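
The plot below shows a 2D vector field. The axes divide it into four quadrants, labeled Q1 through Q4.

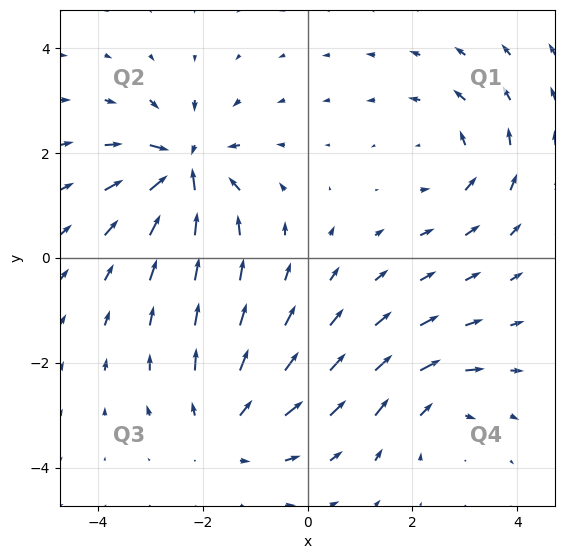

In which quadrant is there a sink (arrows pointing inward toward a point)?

The sink sits at approximately (-2.3, 1.7), which lies in quadrant Q2. The divergence there is about -6, negative as expected for a sink.

Q2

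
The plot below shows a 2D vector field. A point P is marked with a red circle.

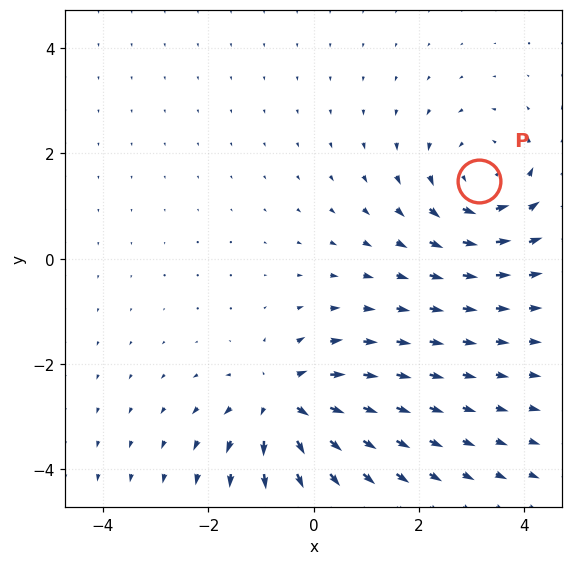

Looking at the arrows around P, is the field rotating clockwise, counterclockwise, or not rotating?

counterclockwise

Near P at (3.1, 1.5) the arrows circulate counterclockwise. The curl (z-component) there is about +3; positive curl means counterclockwise rotation.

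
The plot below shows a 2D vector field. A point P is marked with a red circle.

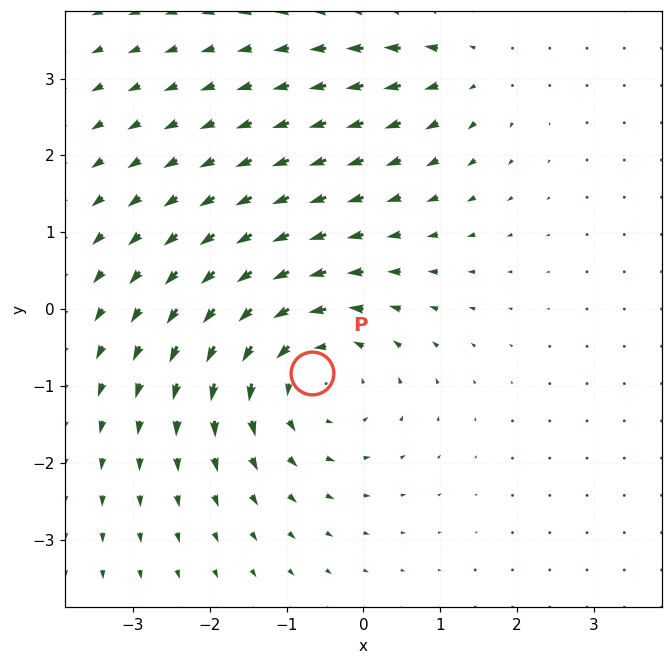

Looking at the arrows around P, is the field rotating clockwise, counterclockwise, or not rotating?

Near P at (-0.7, -0.8) the arrows circulate counterclockwise. The curl (z-component) there is about +4; positive curl means counterclockwise rotation.

counterclockwise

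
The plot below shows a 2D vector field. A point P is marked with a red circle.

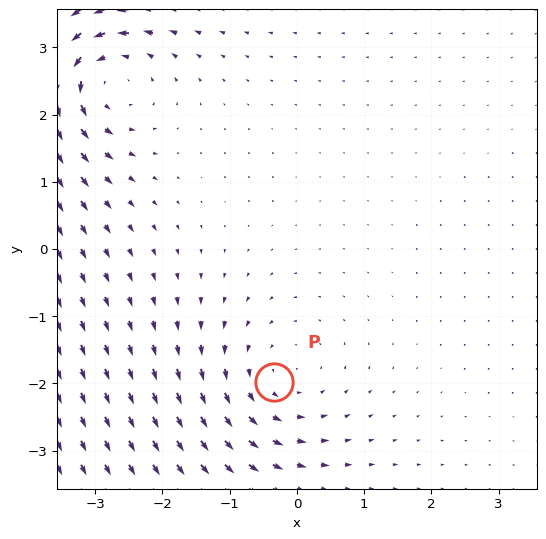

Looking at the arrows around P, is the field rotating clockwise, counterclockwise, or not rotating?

Near P at (-0.3, -2.0) the arrows circulate counterclockwise. The curl (z-component) there is about +3; positive curl means counterclockwise rotation.

counterclockwise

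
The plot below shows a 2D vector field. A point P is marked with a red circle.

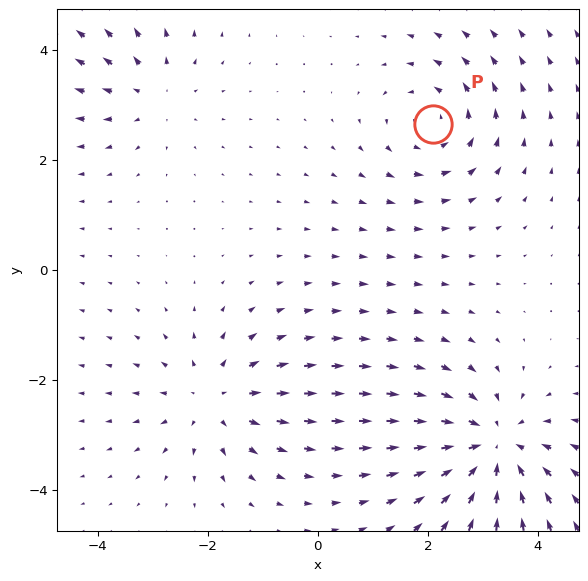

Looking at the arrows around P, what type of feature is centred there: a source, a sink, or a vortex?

At P (2.1, 2.6) the arrows circulate counterclockwise. Divergence ≈0, curl about +4 — near-zero divergence with nonzero curl is a vortex.

vortex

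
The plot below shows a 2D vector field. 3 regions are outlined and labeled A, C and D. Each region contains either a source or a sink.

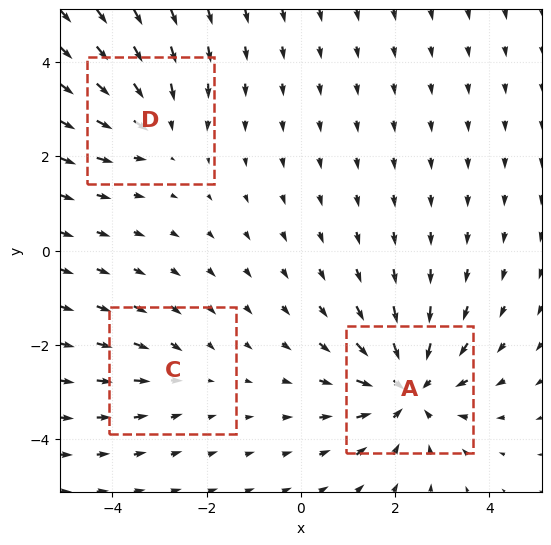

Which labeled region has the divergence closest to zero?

Divergence at each region's feature centre — A: about -5, C: about -2, D: about -3. Region C is closest to zero.

C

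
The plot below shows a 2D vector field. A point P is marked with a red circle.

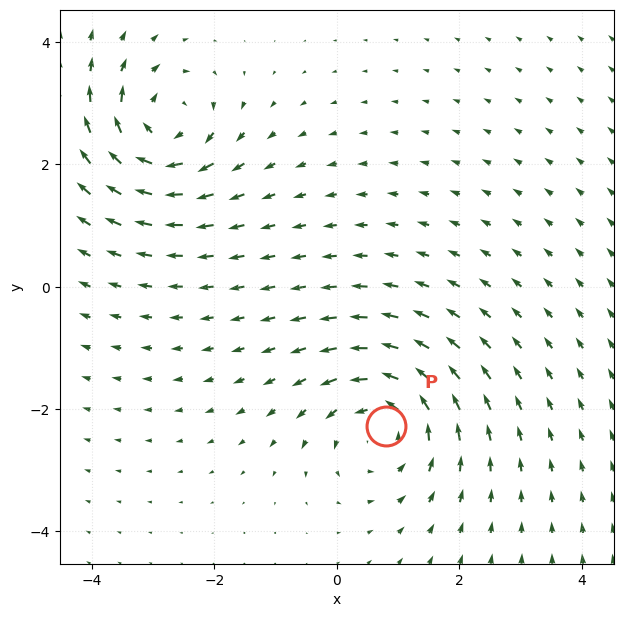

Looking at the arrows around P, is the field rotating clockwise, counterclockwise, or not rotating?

Near P at (0.8, -2.3) the arrows circulate counterclockwise. The curl (z-component) there is about +3; positive curl means counterclockwise rotation.

counterclockwise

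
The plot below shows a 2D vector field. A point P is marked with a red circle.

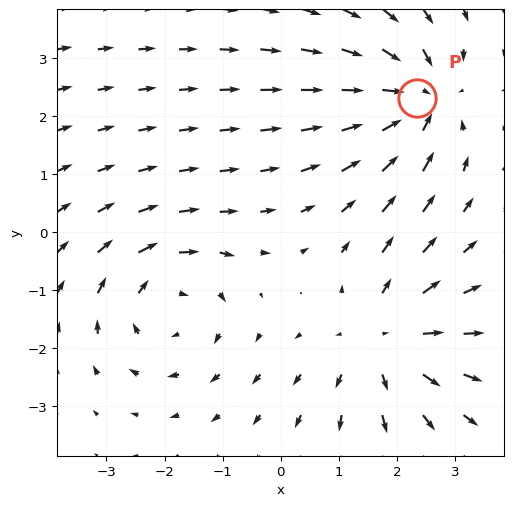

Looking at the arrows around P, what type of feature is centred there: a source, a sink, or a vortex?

sink

At P (2.3, 2.3) the arrows converge inward. Divergence about -6, curl ≈0 — negative divergence with near-zero curl is a sink.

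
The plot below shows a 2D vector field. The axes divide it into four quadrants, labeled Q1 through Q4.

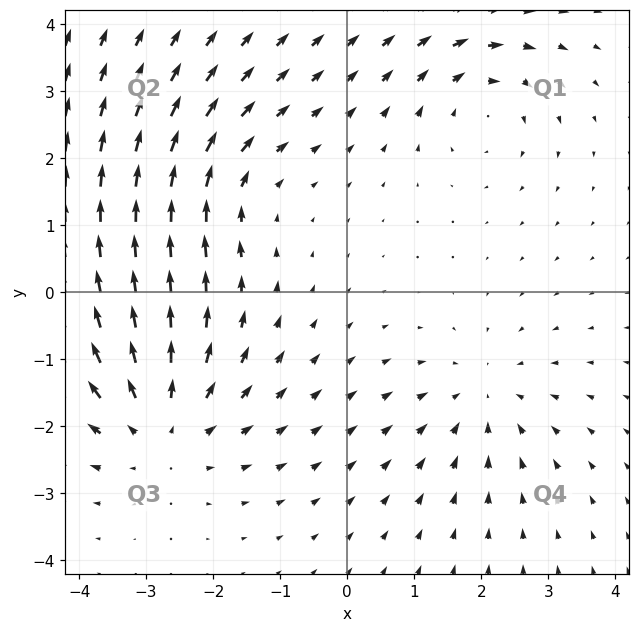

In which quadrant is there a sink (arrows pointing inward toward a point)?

The sink sits at approximately (2.0, -1.6), which lies in quadrant Q4. The divergence there is about -3, negative as expected for a sink.

Q4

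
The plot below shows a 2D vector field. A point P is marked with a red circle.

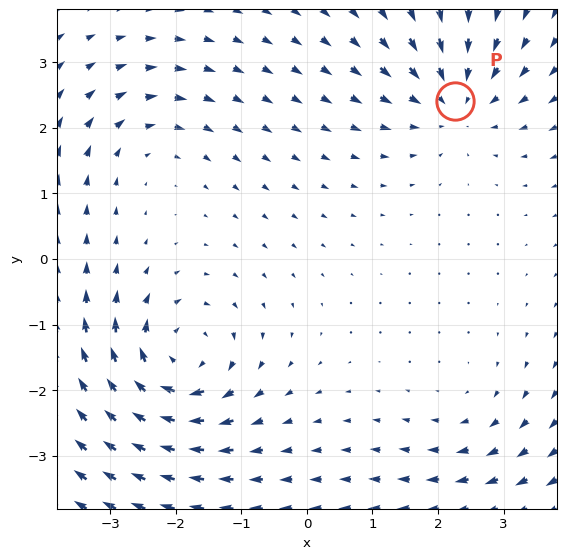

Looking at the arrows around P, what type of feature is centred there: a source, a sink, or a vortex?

At P (2.3, 2.4) the arrows converge inward. Divergence about -4, curl ≈0 — negative divergence with near-zero curl is a sink.

sink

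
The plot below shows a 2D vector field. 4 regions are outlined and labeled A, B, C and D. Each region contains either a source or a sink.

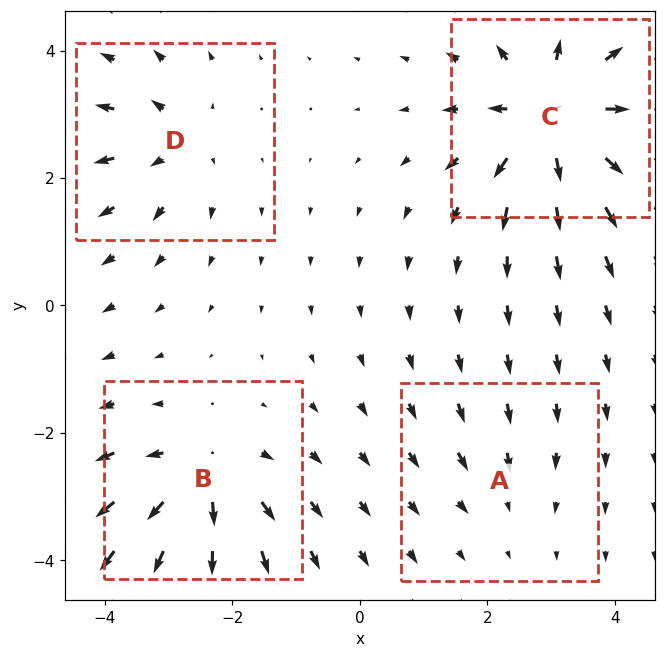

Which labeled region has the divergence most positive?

Divergence at each region's feature centre — A: about -2, B: about +6, C: about +8, D: about +4. Region C is most positive.

C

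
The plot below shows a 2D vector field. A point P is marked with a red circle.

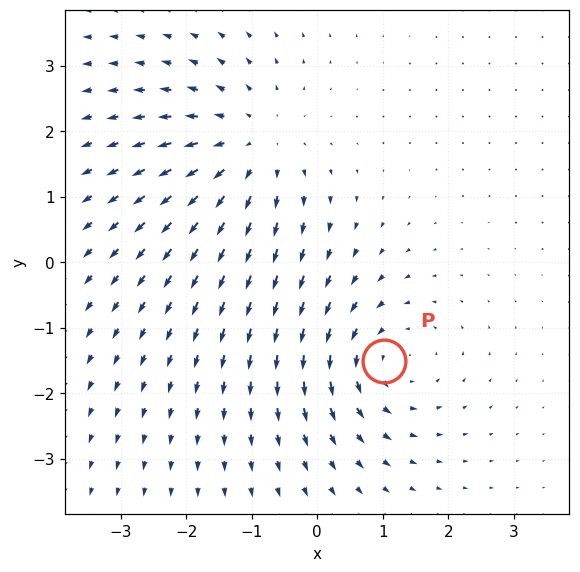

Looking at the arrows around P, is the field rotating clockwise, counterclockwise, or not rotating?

Near P at (1.0, -1.5) the arrows circulate counterclockwise. The curl (z-component) there is about +4; positive curl means counterclockwise rotation.

counterclockwise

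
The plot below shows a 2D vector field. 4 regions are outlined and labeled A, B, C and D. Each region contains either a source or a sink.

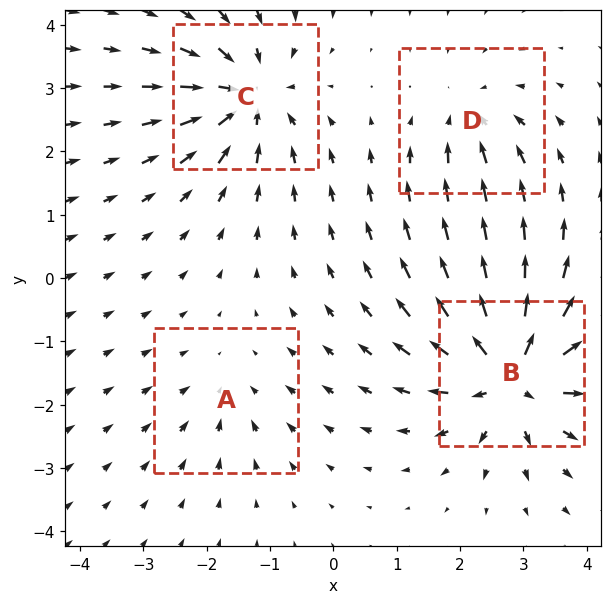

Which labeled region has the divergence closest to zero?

A

Divergence at each region's feature centre — A: about -3, B: about +8, C: about -6, D: about -4. Region A is closest to zero.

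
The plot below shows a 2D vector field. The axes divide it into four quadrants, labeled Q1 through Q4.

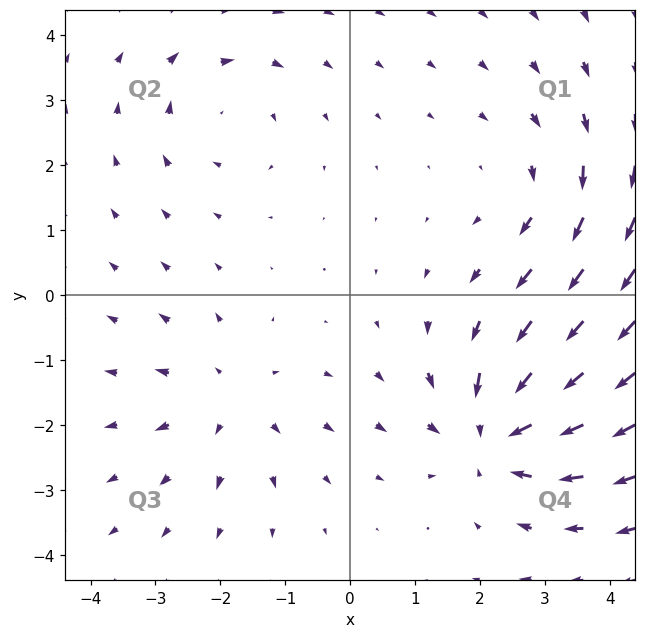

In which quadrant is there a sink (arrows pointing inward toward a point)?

The sink sits at approximately (2.2, -2.1), which lies in quadrant Q4. The divergence there is about -6, negative as expected for a sink.

Q4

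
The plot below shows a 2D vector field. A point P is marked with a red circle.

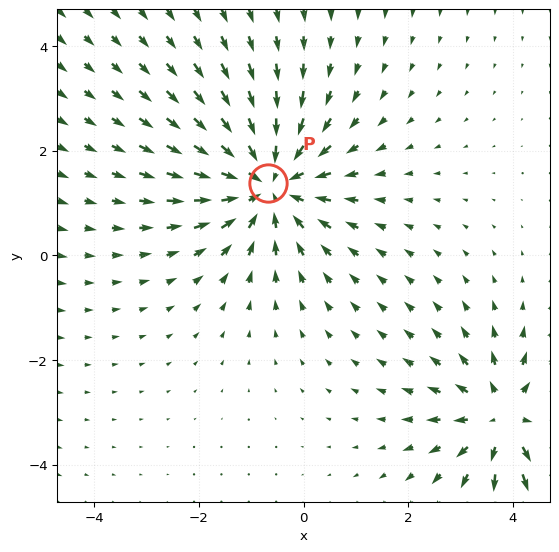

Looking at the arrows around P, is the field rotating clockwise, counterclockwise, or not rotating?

not rotating

Near P at (-0.7, 1.4) the arrows show no circulation. The curl there is ≈0.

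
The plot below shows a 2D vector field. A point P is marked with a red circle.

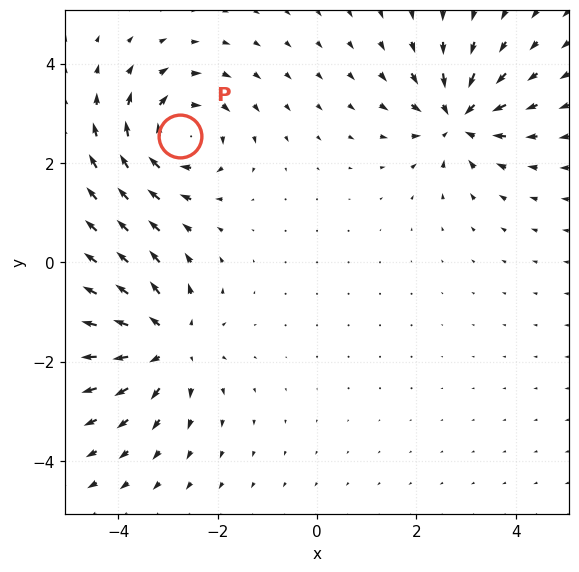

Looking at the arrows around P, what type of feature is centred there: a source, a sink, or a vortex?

vortex

At P (-2.8, 2.6) the arrows circulate clockwise. Divergence ≈0, curl about -6 — near-zero divergence with nonzero curl is a vortex.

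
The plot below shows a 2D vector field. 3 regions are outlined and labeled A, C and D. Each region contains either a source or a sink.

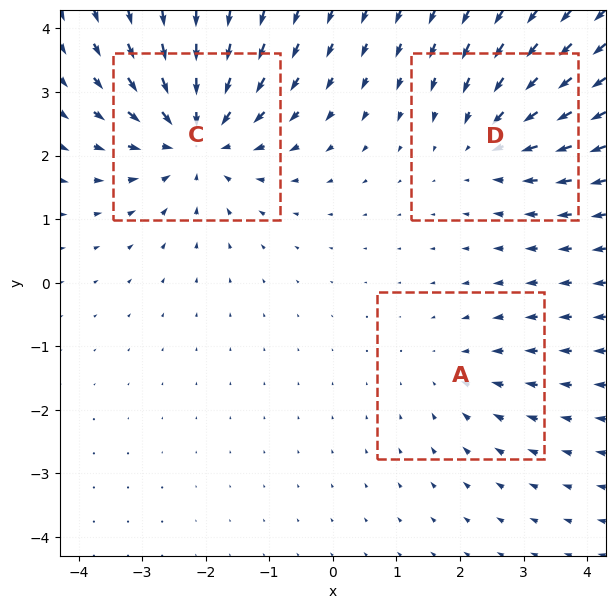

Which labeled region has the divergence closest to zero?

Divergence at each region's feature centre — A: about -2, C: about -5, D: about -3. Region A is closest to zero.

A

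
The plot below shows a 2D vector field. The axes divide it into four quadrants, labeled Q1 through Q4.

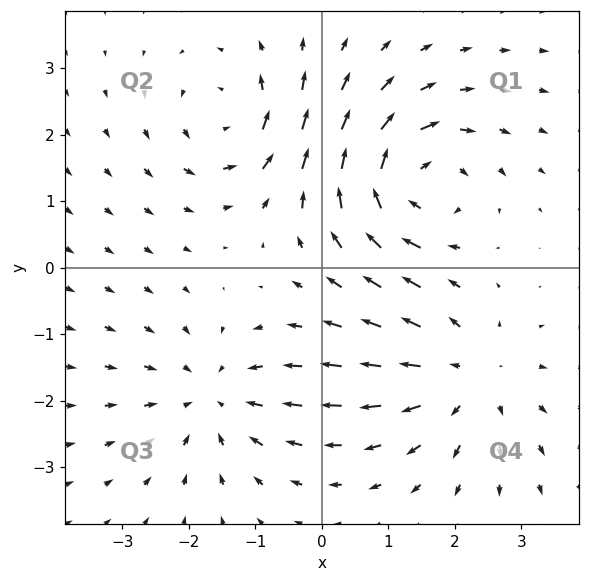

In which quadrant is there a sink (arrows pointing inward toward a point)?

Q3

The sink sits at approximately (-1.6, -2.0), which lies in quadrant Q3. The divergence there is about -4, negative as expected for a sink.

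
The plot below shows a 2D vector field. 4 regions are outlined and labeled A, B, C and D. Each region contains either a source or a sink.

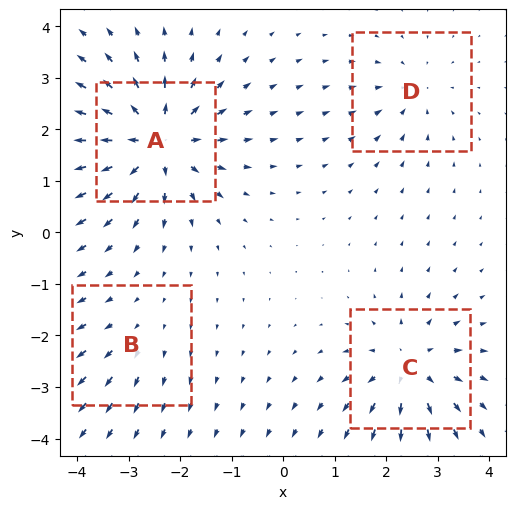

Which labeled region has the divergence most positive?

Divergence at each region's feature centre — A: about +8, B: about +2, C: about +6, D: about -3. Region A is most positive.

A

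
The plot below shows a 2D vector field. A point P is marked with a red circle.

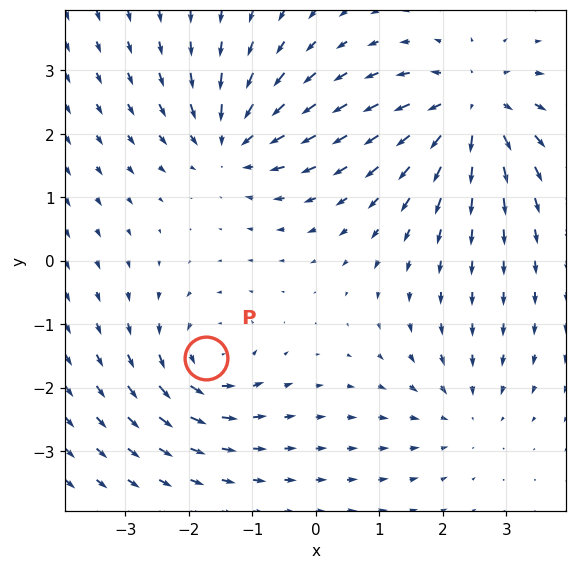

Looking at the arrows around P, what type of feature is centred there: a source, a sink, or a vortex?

vortex

At P (-1.7, -1.5) the arrows circulate counterclockwise. Divergence ≈0, curl about +4 — near-zero divergence with nonzero curl is a vortex.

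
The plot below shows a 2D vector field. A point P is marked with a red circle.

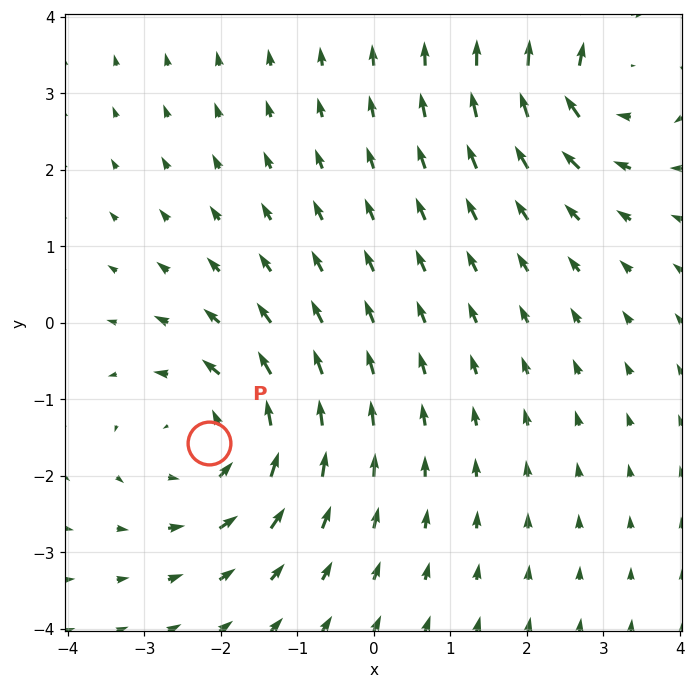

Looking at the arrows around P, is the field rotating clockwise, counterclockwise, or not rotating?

Near P at (-2.2, -1.6) the arrows circulate counterclockwise. The curl (z-component) there is about +3; positive curl means counterclockwise rotation.

counterclockwise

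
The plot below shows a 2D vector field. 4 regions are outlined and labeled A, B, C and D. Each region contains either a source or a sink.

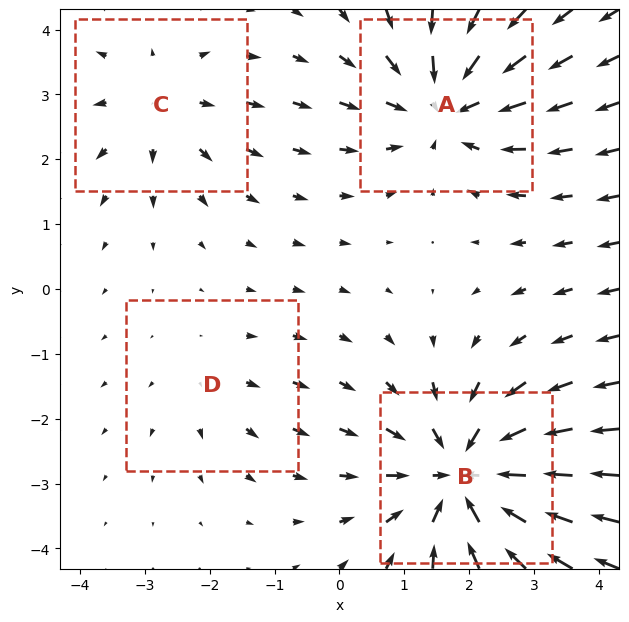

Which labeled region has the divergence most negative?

Divergence at each region's feature centre — A: about -5, B: about -6, C: about +3, D: about +2. Region B is most negative.

B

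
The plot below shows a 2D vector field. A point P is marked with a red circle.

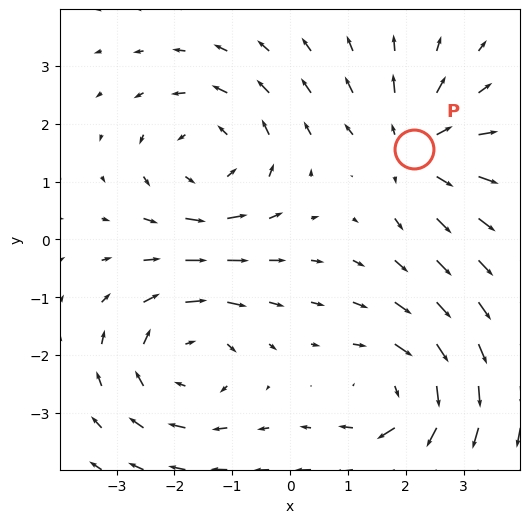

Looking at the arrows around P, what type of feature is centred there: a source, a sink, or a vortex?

At P (2.1, 1.6) the arrows spread outward. Divergence about +4, curl ≈0 — positive divergence with near-zero curl is a source.

source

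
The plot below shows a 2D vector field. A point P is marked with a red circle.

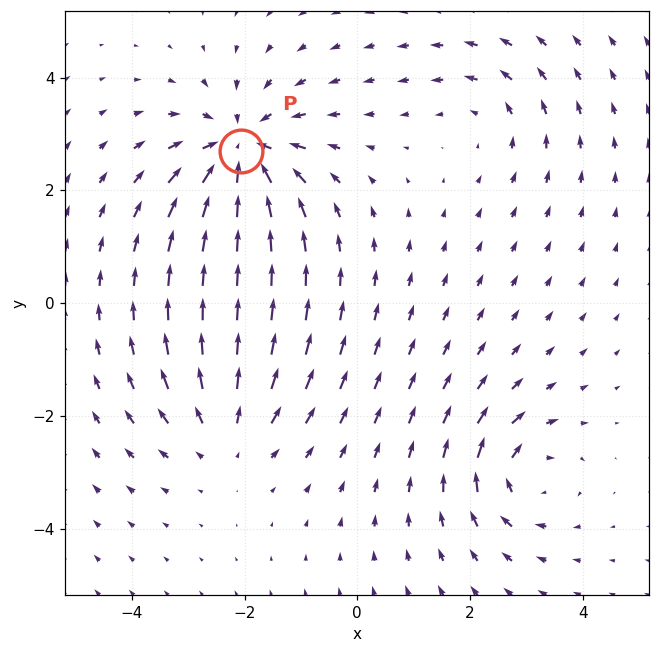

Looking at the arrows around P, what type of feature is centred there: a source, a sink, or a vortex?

sink

At P (-2.1, 2.7) the arrows converge inward. Divergence about -5, curl ≈0 — negative divergence with near-zero curl is a sink.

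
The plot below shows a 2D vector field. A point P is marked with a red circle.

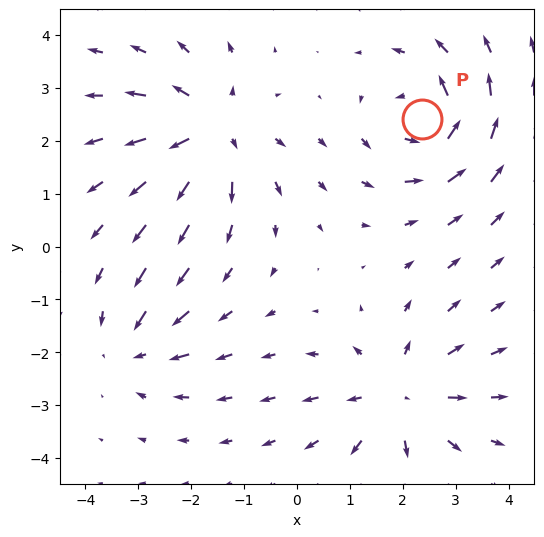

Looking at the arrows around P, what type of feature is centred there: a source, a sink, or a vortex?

vortex

At P (2.4, 2.4) the arrows circulate counterclockwise. Divergence ≈0, curl about +6 — near-zero divergence with nonzero curl is a vortex.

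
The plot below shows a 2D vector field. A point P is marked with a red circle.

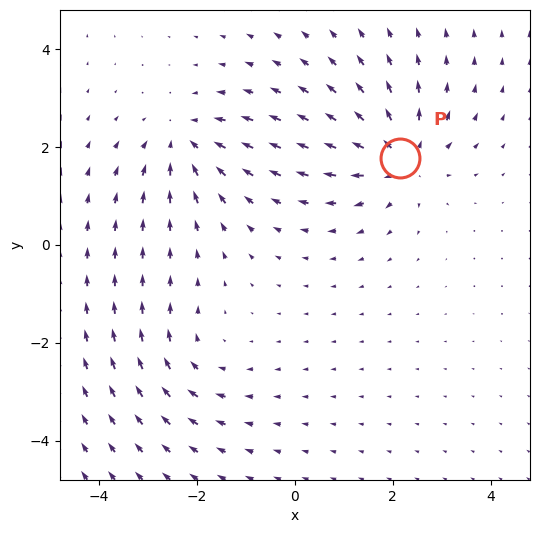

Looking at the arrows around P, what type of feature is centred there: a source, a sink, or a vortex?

source

At P (2.2, 1.8) the arrows spread outward. Divergence about +4, curl ≈0 — positive divergence with near-zero curl is a source.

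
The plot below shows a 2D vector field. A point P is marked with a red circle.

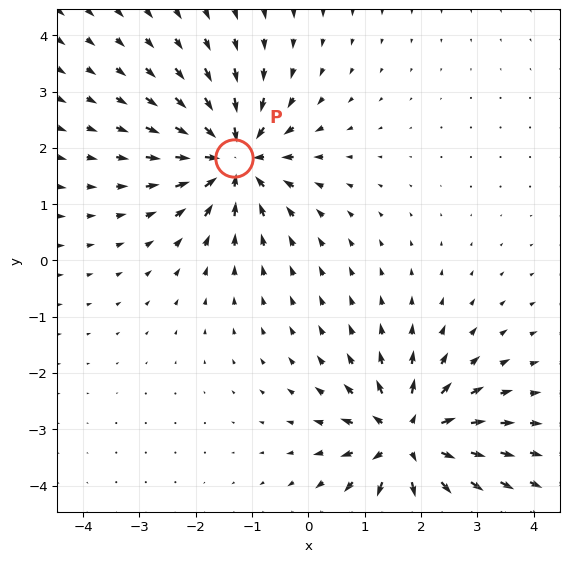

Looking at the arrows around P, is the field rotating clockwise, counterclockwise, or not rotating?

Near P at (-1.3, 1.8) the arrows show no circulation. The curl there is ≈0.

not rotating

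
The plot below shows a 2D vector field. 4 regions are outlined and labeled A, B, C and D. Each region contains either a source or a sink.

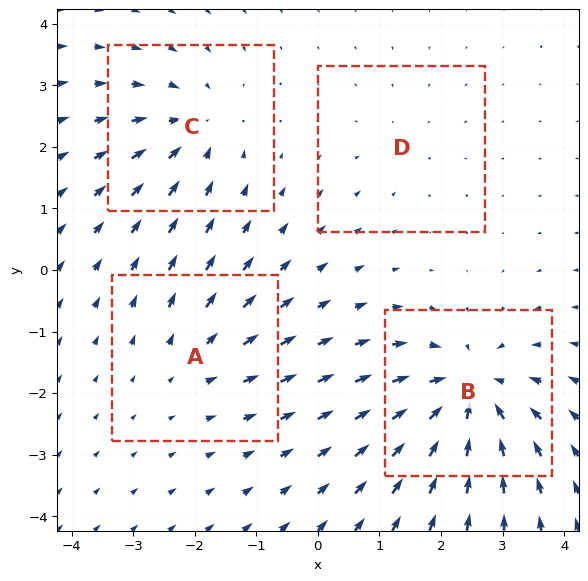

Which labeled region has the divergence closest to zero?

Divergence at each region's feature centre — A: about +3, B: about -7, C: about -5, D: about -2. Region D is closest to zero.

D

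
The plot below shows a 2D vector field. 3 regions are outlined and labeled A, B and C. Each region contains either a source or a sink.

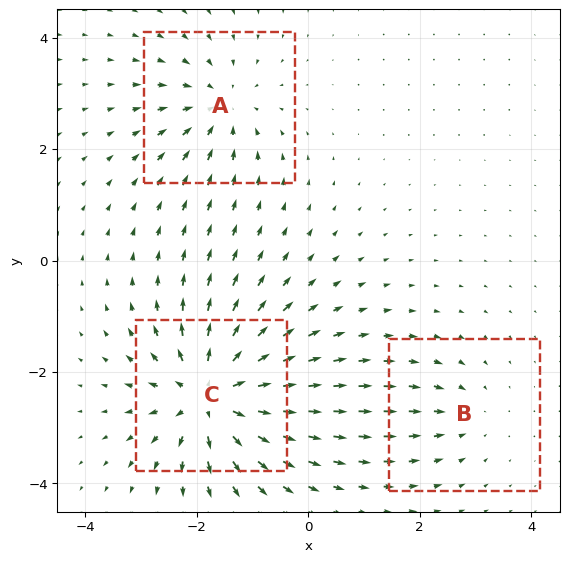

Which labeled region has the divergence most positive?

Divergence at each region's feature centre — A: about -3, B: about -2, C: about +6. Region C is most positive.

C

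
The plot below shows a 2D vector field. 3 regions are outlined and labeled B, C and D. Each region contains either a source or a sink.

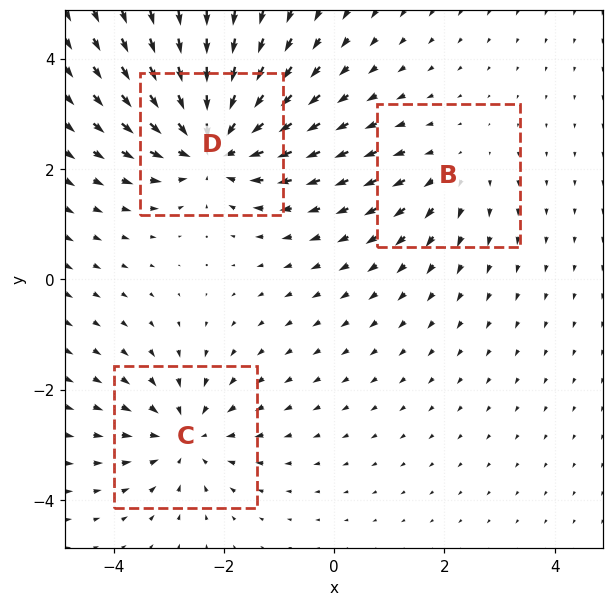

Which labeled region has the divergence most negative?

D

Divergence at each region's feature centre — B: about +2, C: about -3, D: about -5. Region D is most negative.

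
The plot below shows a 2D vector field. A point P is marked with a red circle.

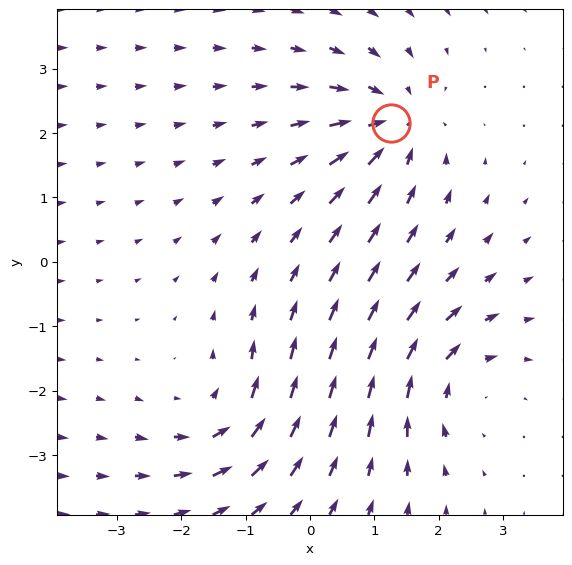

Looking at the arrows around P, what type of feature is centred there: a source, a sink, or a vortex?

At P (1.3, 2.2) the arrows converge inward. Divergence about -3, curl ≈0 — negative divergence with near-zero curl is a sink.

sink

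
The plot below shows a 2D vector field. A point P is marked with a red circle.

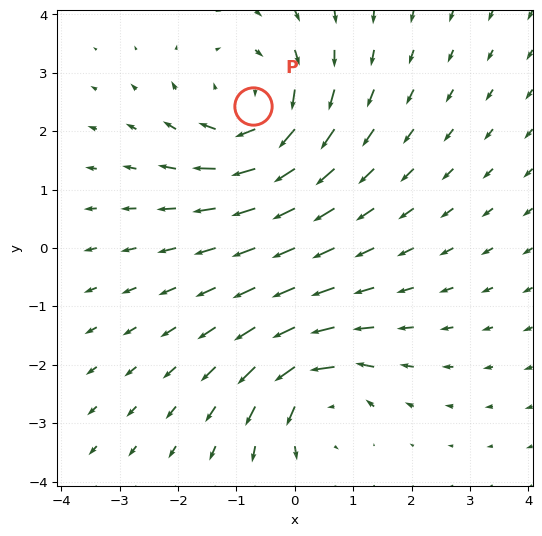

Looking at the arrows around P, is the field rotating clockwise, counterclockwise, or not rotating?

clockwise

Near P at (-0.7, 2.4) the arrows circulate clockwise. The curl (z-component) there is about -4; negative curl means clockwise rotation.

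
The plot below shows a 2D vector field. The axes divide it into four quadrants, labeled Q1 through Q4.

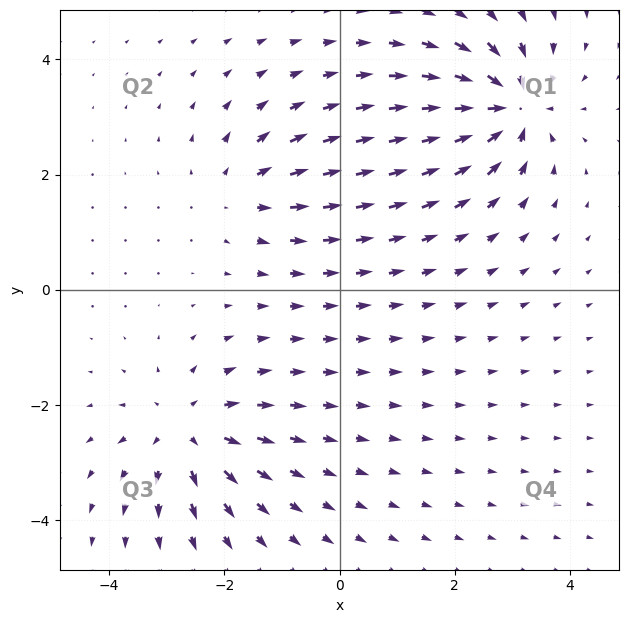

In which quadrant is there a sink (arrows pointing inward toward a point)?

Q1

The sink sits at approximately (3.0, 3.2), which lies in quadrant Q1. The divergence there is about -6, negative as expected for a sink.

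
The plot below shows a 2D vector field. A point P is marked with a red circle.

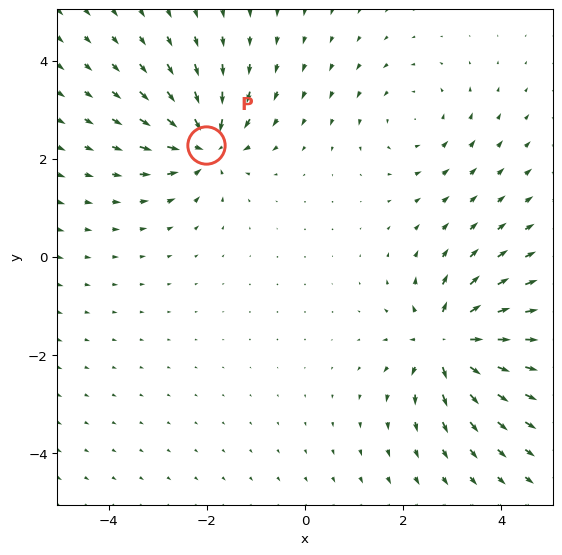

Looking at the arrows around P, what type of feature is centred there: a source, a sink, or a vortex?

At P (-2.0, 2.3) the arrows converge inward. Divergence about -5, curl ≈0 — negative divergence with near-zero curl is a sink.

sink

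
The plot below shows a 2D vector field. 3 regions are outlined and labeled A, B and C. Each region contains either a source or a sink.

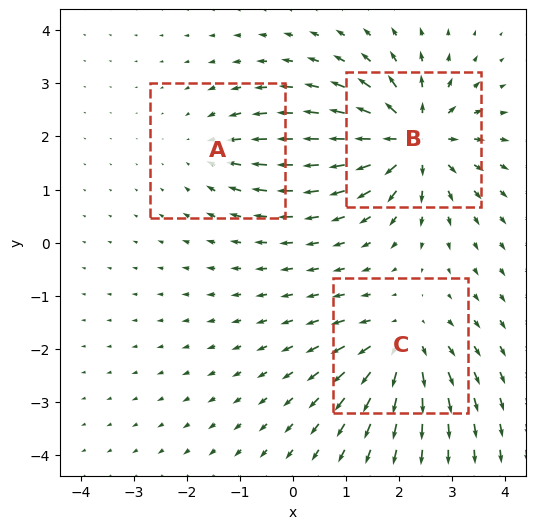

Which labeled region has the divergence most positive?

Divergence at each region's feature centre — A: about -2, B: about +6, C: about +4. Region B is most positive.

B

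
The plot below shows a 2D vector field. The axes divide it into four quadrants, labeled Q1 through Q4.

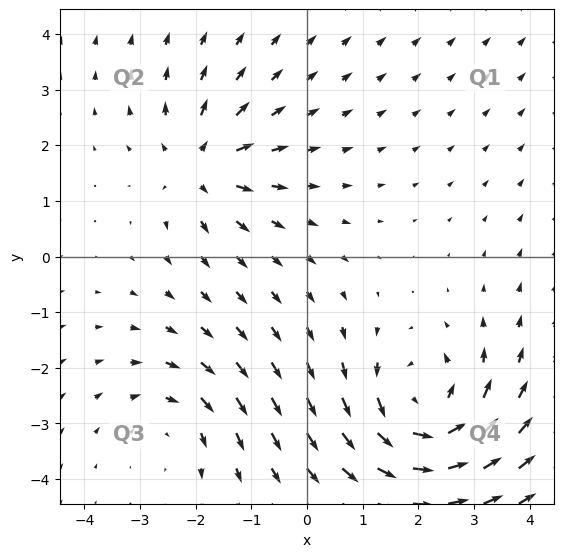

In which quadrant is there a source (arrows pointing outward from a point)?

The source sits at approximately (-1.9, 1.6), which lies in quadrant Q2. The divergence there is about +4, positive as expected for a source.

Q2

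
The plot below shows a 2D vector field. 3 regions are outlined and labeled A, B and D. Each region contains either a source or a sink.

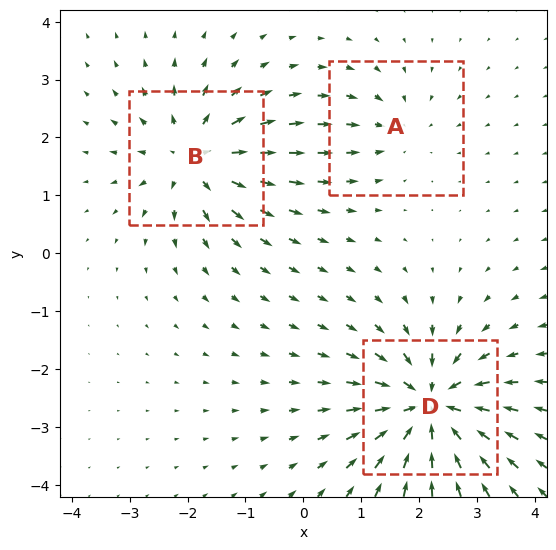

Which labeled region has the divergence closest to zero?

A

Divergence at each region's feature centre — A: about -2, B: about +4, D: about -6. Region A is closest to zero.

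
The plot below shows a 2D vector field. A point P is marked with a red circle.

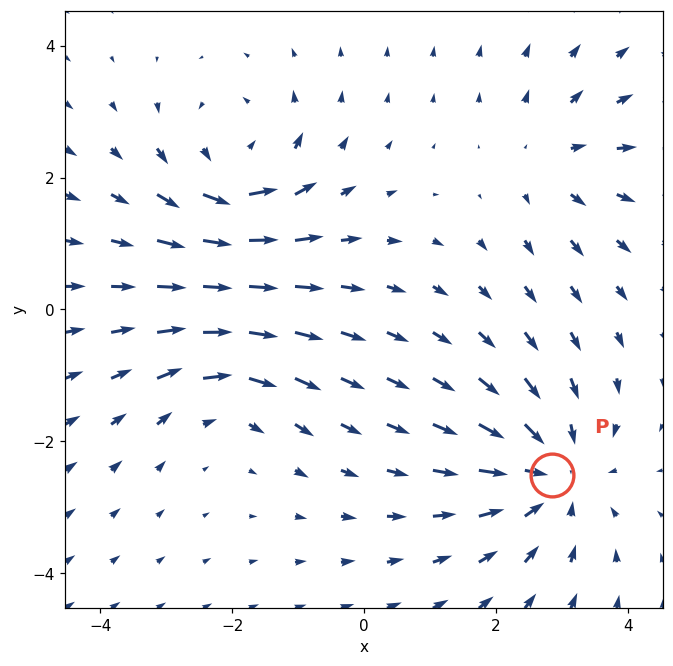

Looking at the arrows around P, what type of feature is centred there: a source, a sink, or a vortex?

sink

At P (2.9, -2.5) the arrows converge inward. Divergence about -4, curl ≈0 — negative divergence with near-zero curl is a sink.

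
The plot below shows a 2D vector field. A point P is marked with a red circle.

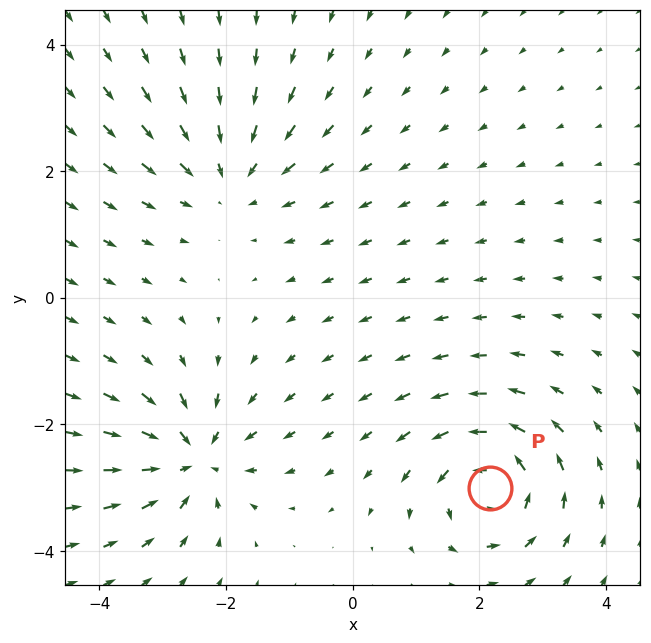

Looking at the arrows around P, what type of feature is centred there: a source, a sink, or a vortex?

At P (2.2, -3.0) the arrows circulate counterclockwise. Divergence ≈0, curl about +5 — near-zero divergence with nonzero curl is a vortex.

vortex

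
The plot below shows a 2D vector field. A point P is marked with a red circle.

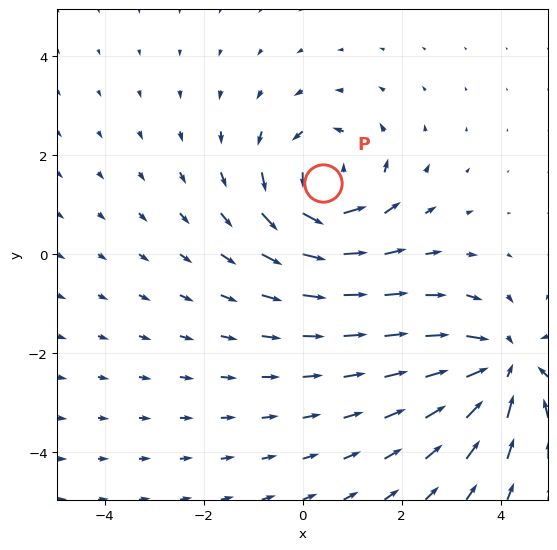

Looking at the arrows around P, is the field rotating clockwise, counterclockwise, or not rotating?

counterclockwise

Near P at (0.4, 1.4) the arrows circulate counterclockwise. The curl (z-component) there is about +5; positive curl means counterclockwise rotation.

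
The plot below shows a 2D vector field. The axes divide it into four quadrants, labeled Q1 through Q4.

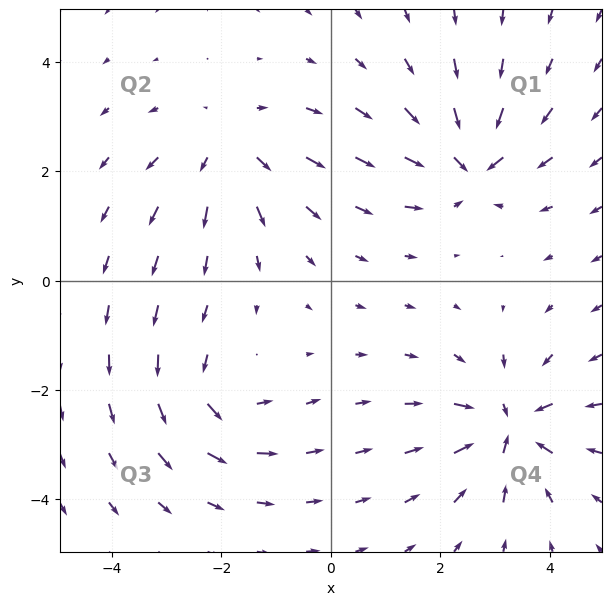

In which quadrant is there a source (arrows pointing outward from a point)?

The source sits at approximately (-1.8, 2.4), which lies in quadrant Q2. The divergence there is about +3, positive as expected for a source.

Q2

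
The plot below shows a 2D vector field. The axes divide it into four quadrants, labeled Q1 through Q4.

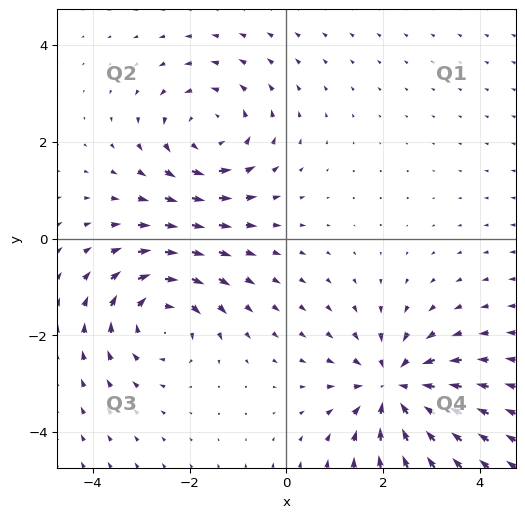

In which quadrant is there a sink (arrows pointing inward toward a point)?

The sink sits at approximately (2.2, -3.1), which lies in quadrant Q4. The divergence there is about -4, negative as expected for a sink.

Q4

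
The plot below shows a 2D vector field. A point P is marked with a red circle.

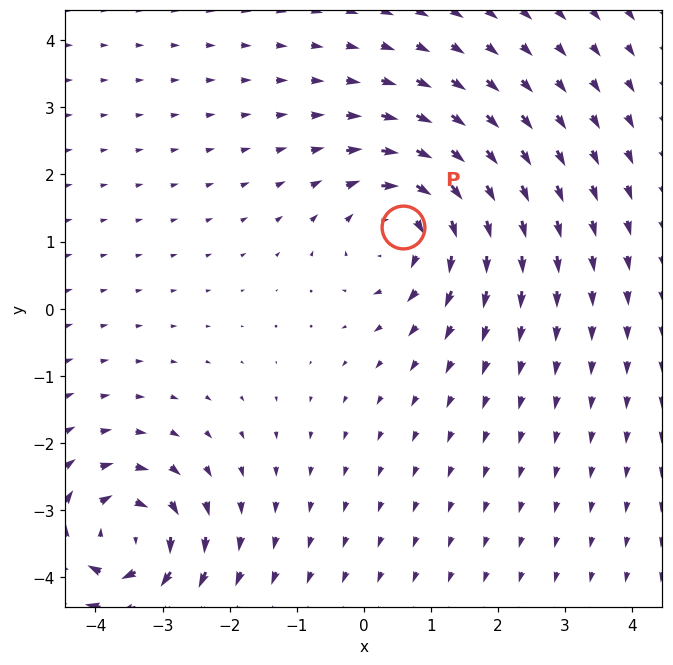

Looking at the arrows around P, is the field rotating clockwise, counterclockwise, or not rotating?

clockwise

Near P at (0.6, 1.2) the arrows circulate clockwise. The curl (z-component) there is about -3; negative curl means clockwise rotation.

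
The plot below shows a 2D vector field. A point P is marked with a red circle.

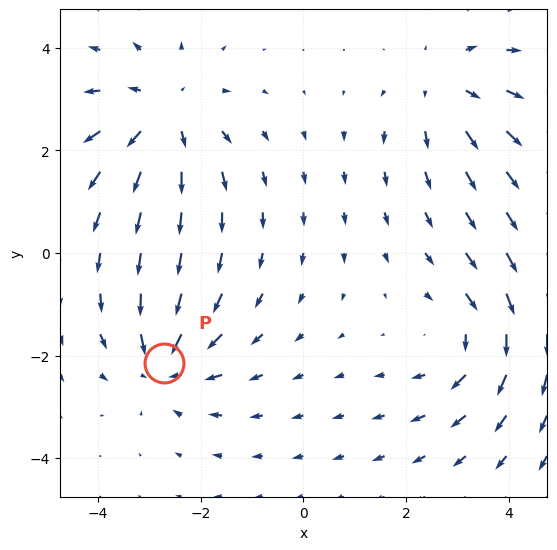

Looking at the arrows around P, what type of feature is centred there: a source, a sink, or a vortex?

sink

At P (-2.7, -2.1) the arrows converge inward. Divergence about -3, curl ≈0 — negative divergence with near-zero curl is a sink.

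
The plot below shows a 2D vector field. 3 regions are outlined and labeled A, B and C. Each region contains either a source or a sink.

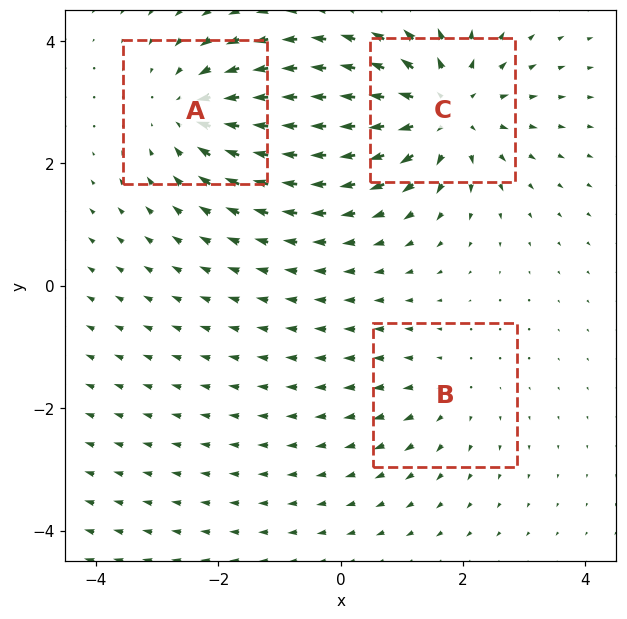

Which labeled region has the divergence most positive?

Divergence at each region's feature centre — A: about -3, B: about +2, C: about +4. Region C is most positive.

C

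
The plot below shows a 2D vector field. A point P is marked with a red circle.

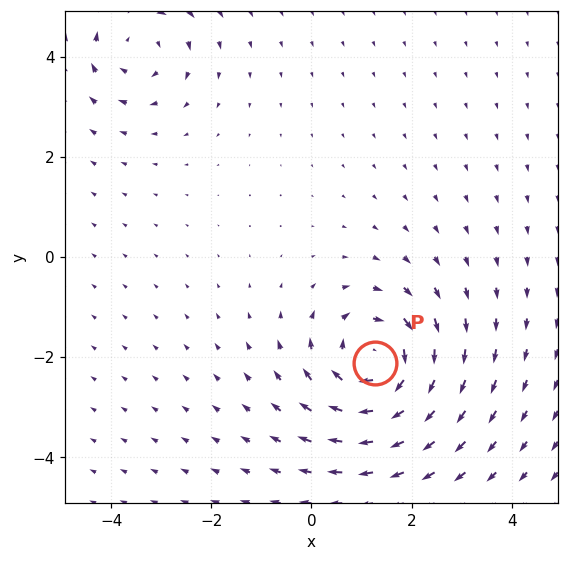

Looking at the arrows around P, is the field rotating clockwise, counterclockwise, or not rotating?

clockwise

Near P at (1.3, -2.1) the arrows circulate clockwise. The curl (z-component) there is about -5; negative curl means clockwise rotation.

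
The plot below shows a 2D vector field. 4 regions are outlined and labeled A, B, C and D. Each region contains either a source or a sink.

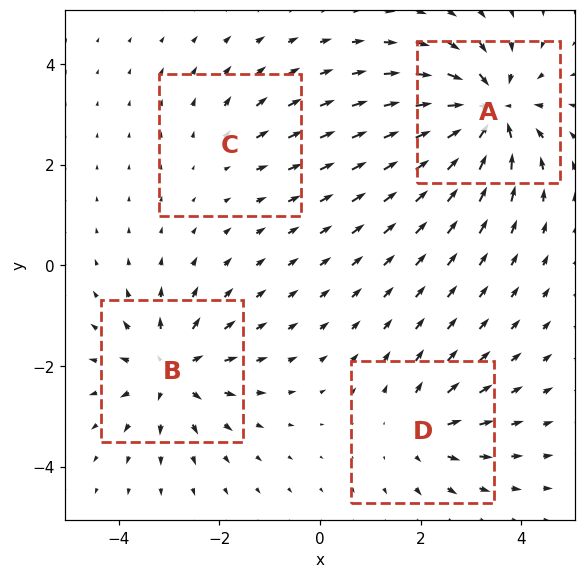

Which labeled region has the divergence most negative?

A

Divergence at each region's feature centre — A: about -8, B: about +6, C: about +2, D: about +4. Region A is most negative.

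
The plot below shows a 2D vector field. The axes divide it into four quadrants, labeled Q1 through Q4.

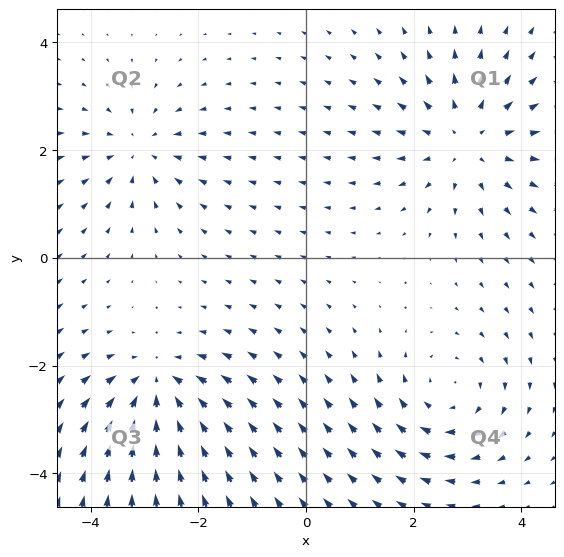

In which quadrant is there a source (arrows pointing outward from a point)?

Q1

The source sits at approximately (3.0, 2.2), which lies in quadrant Q1. The divergence there is about +4, positive as expected for a source.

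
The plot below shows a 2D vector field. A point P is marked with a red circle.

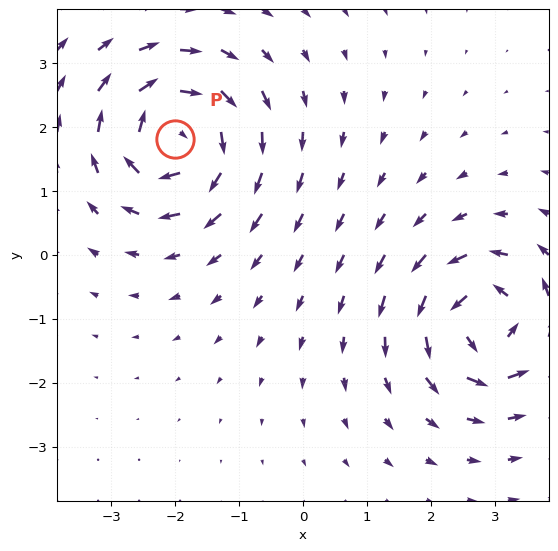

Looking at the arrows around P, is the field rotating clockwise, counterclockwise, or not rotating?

Near P at (-2.0, 1.8) the arrows circulate clockwise. The curl (z-component) there is about -7; negative curl means clockwise rotation.

clockwise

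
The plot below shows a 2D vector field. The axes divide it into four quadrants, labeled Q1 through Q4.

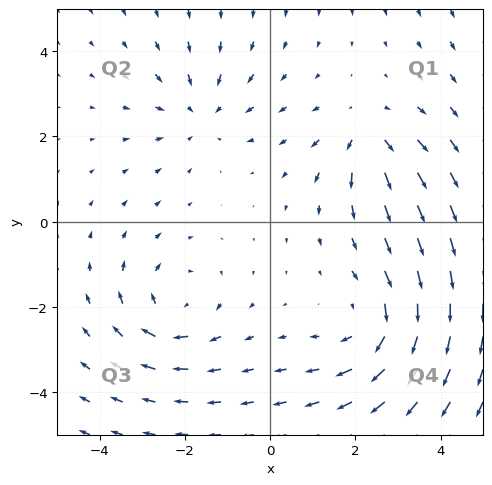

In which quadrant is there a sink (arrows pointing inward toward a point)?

The sink sits at approximately (-1.6, 2.6), which lies in quadrant Q2. The divergence there is about -3, negative as expected for a sink.

Q2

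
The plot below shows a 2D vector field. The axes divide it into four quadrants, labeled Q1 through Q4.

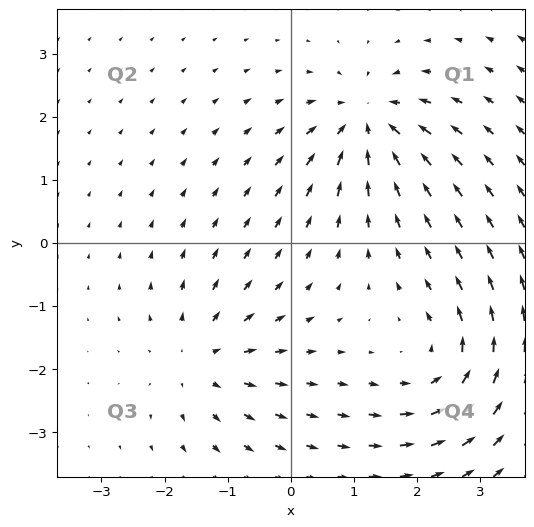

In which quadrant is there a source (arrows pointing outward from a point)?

Q3

The source sits at approximately (-1.4, -1.8), which lies in quadrant Q3. The divergence there is about +4, positive as expected for a source.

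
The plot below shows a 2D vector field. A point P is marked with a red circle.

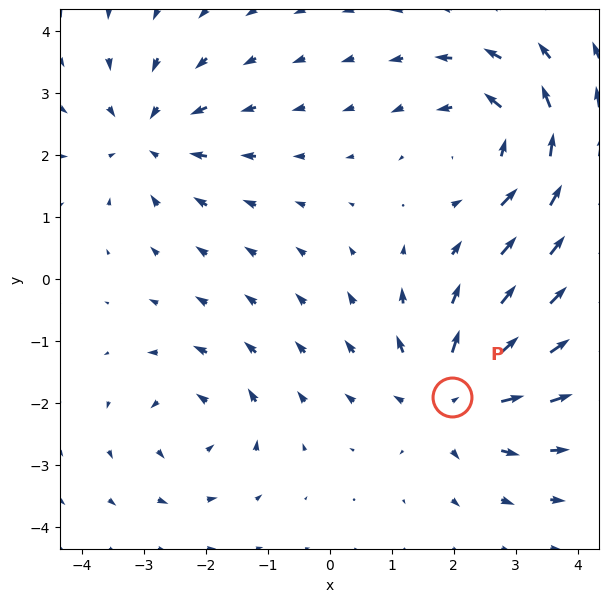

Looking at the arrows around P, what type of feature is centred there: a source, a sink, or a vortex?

source

At P (2.0, -1.9) the arrows spread outward. Divergence about +5, curl ≈0 — positive divergence with near-zero curl is a source.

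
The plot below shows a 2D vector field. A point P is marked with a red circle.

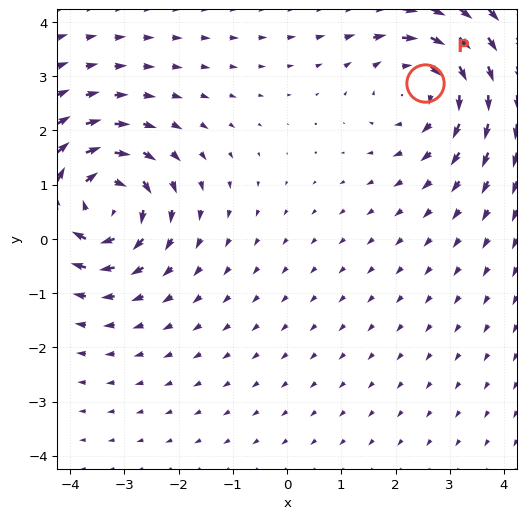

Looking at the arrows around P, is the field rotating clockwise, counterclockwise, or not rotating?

Near P at (2.5, 2.9) the arrows circulate clockwise. The curl (z-component) there is about -4; negative curl means clockwise rotation.

clockwise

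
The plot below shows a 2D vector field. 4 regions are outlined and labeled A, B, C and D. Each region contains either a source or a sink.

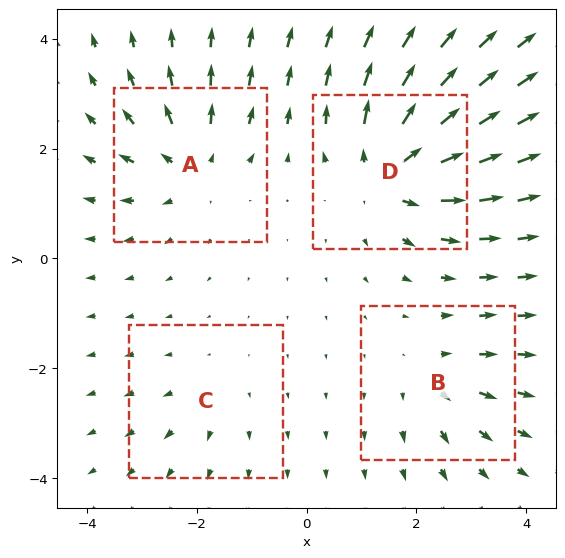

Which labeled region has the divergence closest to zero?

C

Divergence at each region's feature centre — A: about +5, B: about +3, C: about +2, D: about +7. Region C is closest to zero.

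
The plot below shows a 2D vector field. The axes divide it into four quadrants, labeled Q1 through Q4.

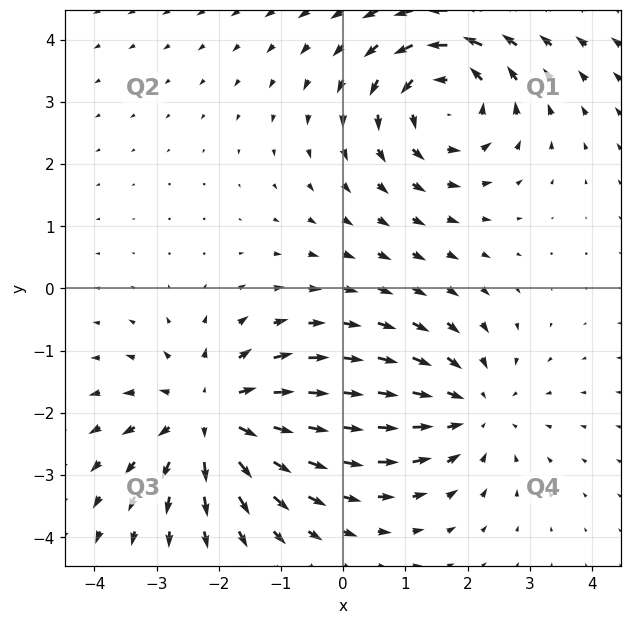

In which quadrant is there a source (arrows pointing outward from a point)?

The source sits at approximately (-2.1, -2.1), which lies in quadrant Q3. The divergence there is about +4, positive as expected for a source.

Q3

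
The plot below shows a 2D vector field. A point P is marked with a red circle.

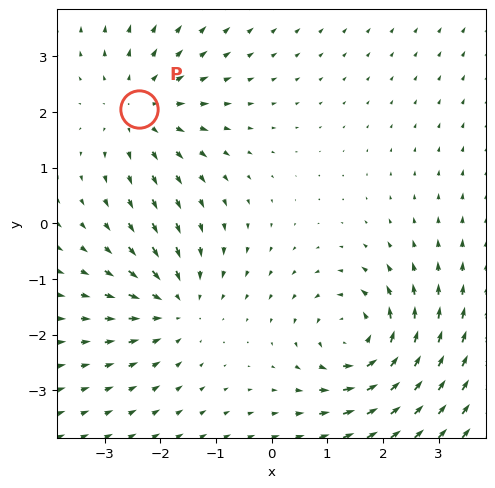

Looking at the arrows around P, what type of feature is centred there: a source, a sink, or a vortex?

source

At P (-2.4, 2.1) the arrows spread outward. Divergence about +2, curl ≈0 — positive divergence with near-zero curl is a source.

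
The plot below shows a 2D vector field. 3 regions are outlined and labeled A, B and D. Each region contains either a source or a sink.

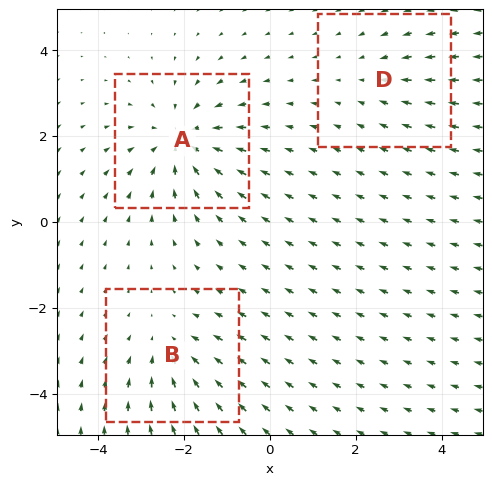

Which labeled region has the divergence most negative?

A

Divergence at each region's feature centre — A: about -4, B: about -3, D: about -2. Region A is most negative.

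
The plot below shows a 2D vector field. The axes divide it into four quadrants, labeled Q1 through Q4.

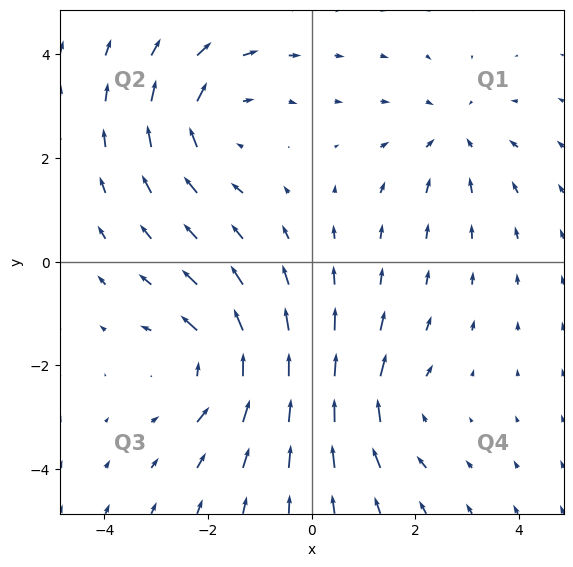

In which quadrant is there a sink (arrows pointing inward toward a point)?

The sink sits at approximately (2.7, 2.4), which lies in quadrant Q1. The divergence there is about -3, negative as expected for a sink.

Q1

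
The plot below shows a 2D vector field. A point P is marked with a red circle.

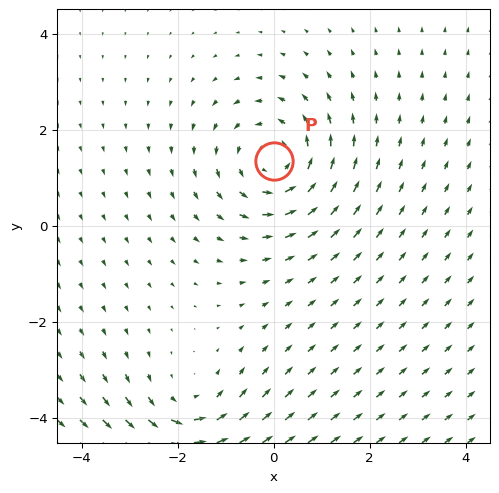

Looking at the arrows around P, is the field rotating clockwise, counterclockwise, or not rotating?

Near P at (0.0, 1.4) the arrows circulate counterclockwise. The curl (z-component) there is about +4; positive curl means counterclockwise rotation.

counterclockwise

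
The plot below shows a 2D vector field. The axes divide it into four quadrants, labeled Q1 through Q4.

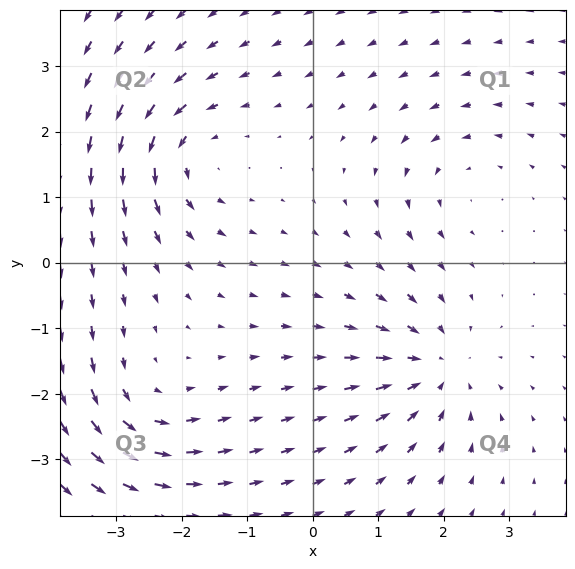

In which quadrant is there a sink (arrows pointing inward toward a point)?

The sink sits at approximately (1.9, -1.6), which lies in quadrant Q4. The divergence there is about -4, negative as expected for a sink.

Q4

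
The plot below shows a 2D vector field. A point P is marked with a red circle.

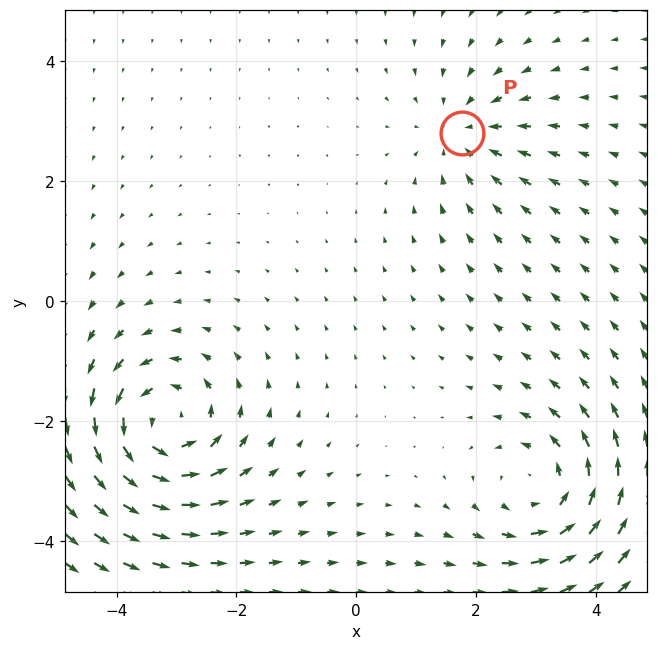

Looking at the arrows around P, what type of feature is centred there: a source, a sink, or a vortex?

sink

At P (1.8, 2.8) the arrows converge inward. Divergence about -3, curl ≈0 — negative divergence with near-zero curl is a sink.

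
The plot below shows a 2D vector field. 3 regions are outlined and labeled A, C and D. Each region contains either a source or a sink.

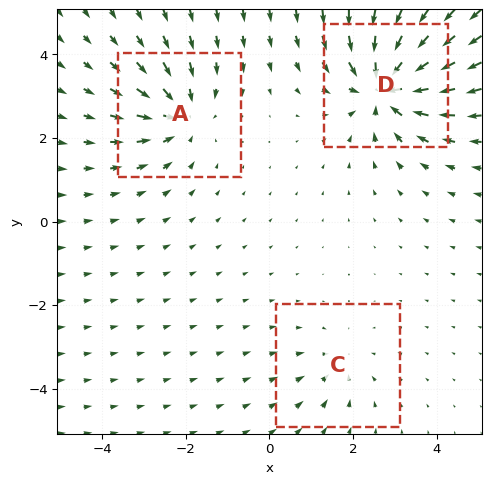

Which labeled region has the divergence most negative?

Divergence at each region's feature centre — A: about -3, C: about -2, D: about -5. Region D is most negative.

D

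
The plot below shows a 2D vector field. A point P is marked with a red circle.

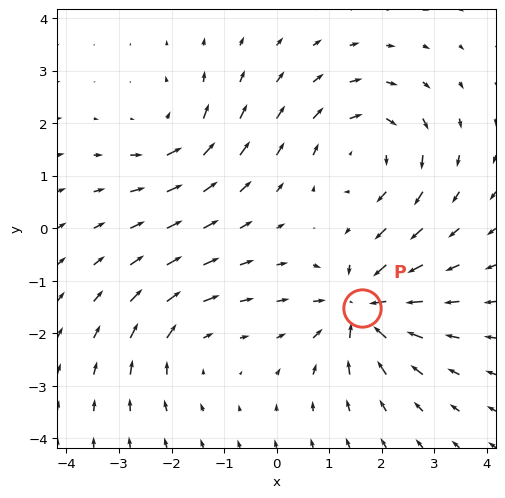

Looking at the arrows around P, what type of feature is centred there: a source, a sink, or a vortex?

sink

At P (1.6, -1.5) the arrows converge inward. Divergence about -6, curl ≈0 — negative divergence with near-zero curl is a sink.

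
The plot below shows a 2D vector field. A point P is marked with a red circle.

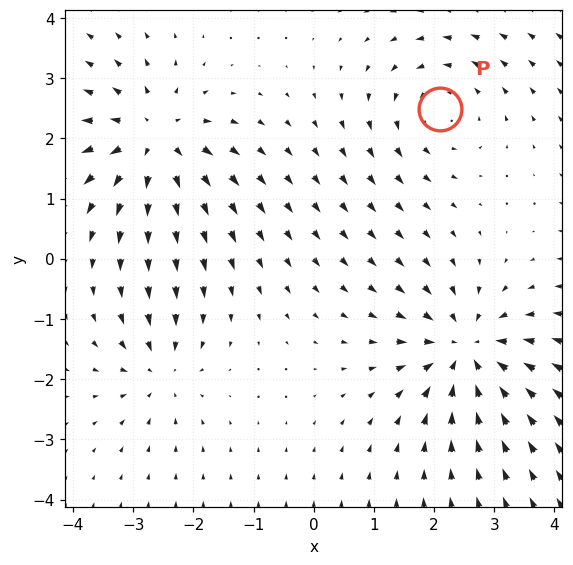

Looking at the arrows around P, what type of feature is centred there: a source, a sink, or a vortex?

vortex

At P (2.1, 2.5) the arrows circulate counterclockwise. Divergence ≈0, curl about +3 — near-zero divergence with nonzero curl is a vortex.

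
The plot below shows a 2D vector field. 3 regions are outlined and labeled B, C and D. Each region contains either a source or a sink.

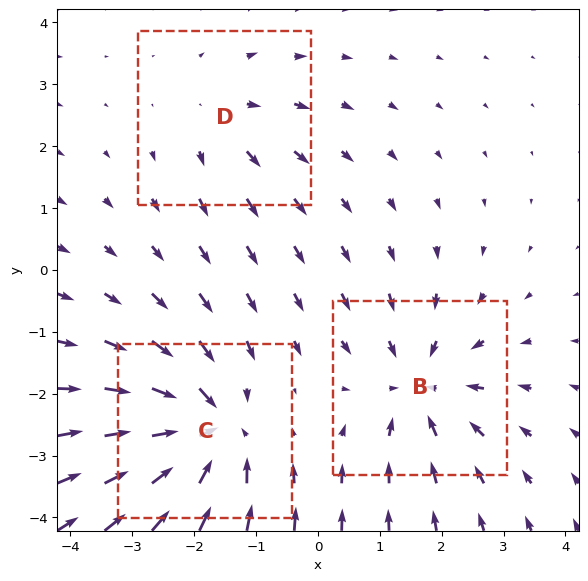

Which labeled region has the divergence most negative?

Divergence at each region's feature centre — B: about -4, C: about -5, D: about +2. Region C is most negative.

C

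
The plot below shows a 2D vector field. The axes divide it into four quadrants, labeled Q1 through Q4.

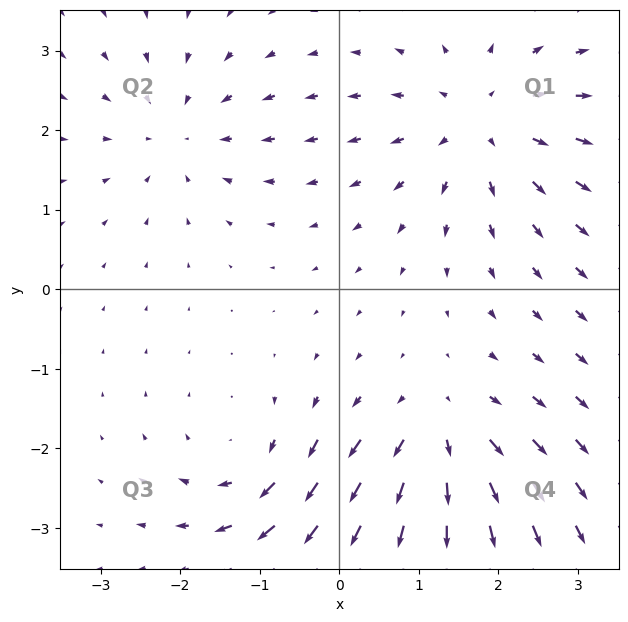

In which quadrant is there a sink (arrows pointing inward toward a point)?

Q2

The sink sits at approximately (-2.0, 2.0), which lies in quadrant Q2. The divergence there is about -3, negative as expected for a sink.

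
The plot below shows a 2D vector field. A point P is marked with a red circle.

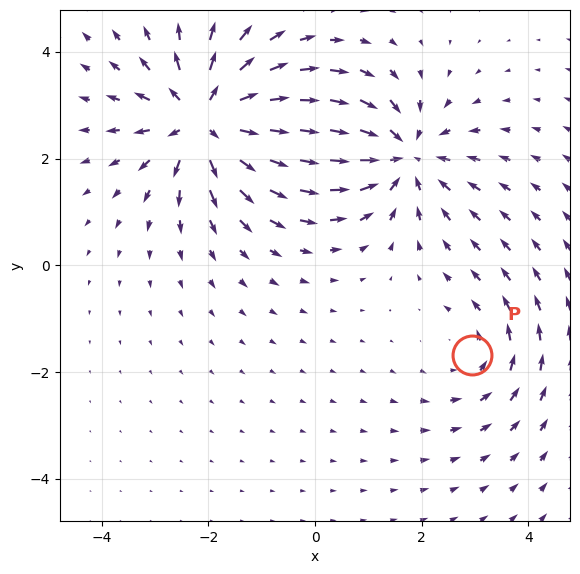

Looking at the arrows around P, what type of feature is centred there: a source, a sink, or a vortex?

At P (2.9, -1.7) the arrows circulate counterclockwise. Divergence ≈0, curl about +2 — near-zero divergence with nonzero curl is a vortex.

vortex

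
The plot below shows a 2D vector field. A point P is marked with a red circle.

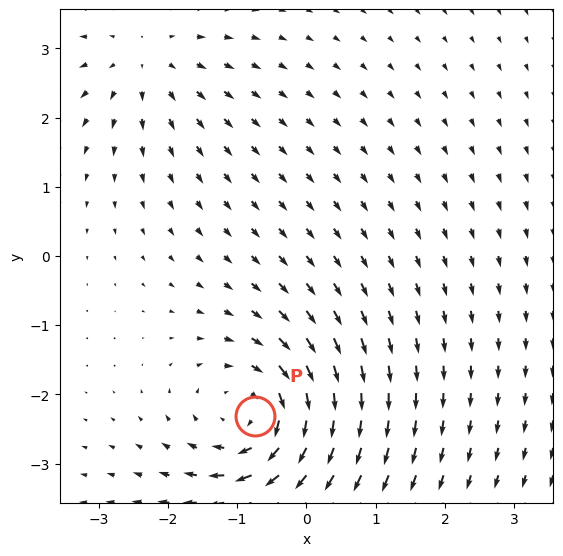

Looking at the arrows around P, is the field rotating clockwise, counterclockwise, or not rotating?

Near P at (-0.7, -2.3) the arrows circulate clockwise. The curl (z-component) there is about -4; negative curl means clockwise rotation.

clockwise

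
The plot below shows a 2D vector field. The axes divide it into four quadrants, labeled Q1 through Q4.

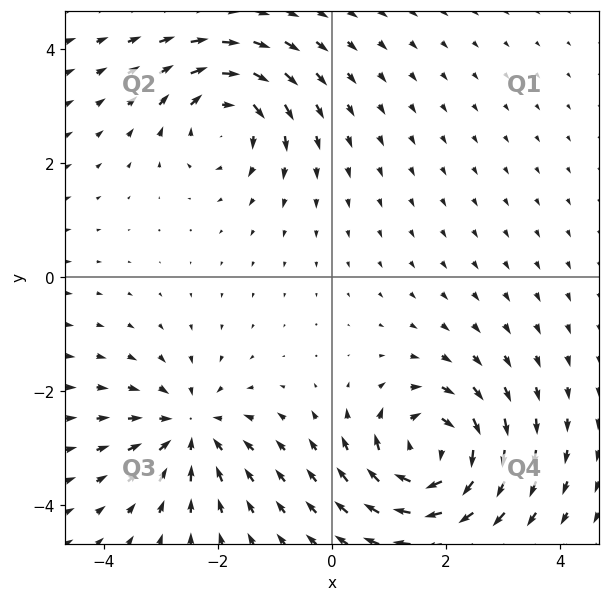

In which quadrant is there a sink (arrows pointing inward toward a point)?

The sink sits at approximately (-2.5, -2.7), which lies in quadrant Q3. The divergence there is about -4, negative as expected for a sink.

Q3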